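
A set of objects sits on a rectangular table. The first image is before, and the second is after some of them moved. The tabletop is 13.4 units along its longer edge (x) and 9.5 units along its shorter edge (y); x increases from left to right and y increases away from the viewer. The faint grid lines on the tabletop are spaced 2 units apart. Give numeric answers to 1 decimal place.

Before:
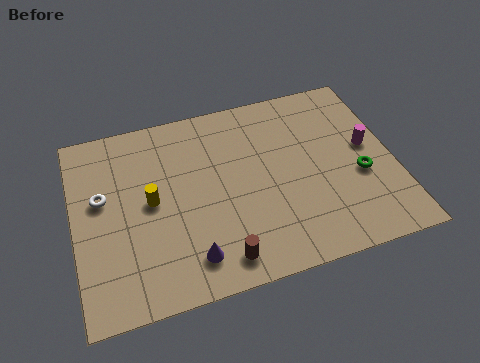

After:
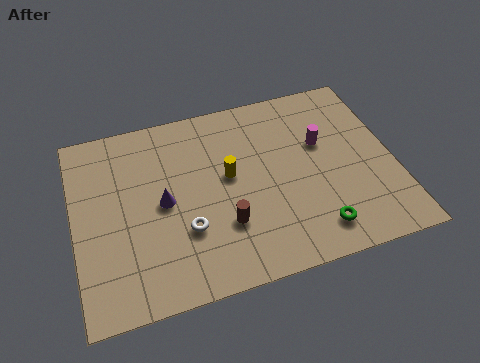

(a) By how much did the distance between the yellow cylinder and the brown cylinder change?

-2.0

Before: roughly 4.4 units apart; after: 2.4. That's 2.0 units closer together.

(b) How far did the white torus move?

4.1

The white torus was near (1.2, 5.6) before and (4.5, 3.1) after, so it travelled √(3.3² + 2.5²) ≈ 4.1 units.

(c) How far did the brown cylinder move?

1.6

From (5.8, 1.3) to (6.1, 2.9), the brown cylinder covered √(0.3² + 1.6²) ≈ 1.6 units.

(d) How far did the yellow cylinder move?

3.3

The yellow cylinder was near (3.2, 4.9) before and (6.5, 5.3) after, so it travelled √(3.3² + 0.4²) ≈ 3.3 units.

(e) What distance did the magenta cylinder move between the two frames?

2.0

The magenta cylinder moved from about (12.4, 5.2) to (10.5, 5.9), a distance of √(1.9² + 0.7²) ≈ 2.0.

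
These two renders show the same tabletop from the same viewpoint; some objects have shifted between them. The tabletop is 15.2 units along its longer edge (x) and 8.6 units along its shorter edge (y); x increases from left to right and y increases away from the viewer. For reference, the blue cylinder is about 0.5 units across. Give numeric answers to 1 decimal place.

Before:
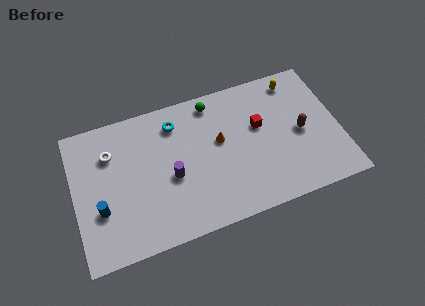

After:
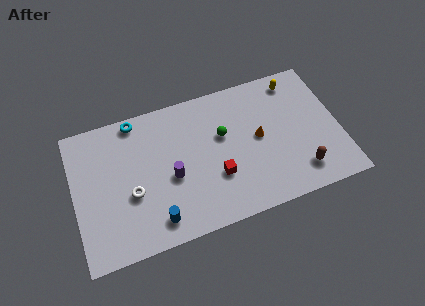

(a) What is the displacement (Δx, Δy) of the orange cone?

(2.2, -0.5)

The orange cone was at about (8.4, 5.0) and moved to about (10.6, 4.5).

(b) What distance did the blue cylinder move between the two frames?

3.4

The blue cylinder moved from about (1.4, 3.0) to (4.4, 1.4), a distance of √(3.0² + 1.6²) ≈ 3.4.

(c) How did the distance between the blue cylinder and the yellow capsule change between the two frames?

-1.9

They were about 12.4 units apart before and 10.5 after — 1.9 units closer together.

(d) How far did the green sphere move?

2.2

From (8.2, 7.5) to (8.6, 5.3), the green sphere covered √(0.4² + 2.2²) ≈ 2.2 units.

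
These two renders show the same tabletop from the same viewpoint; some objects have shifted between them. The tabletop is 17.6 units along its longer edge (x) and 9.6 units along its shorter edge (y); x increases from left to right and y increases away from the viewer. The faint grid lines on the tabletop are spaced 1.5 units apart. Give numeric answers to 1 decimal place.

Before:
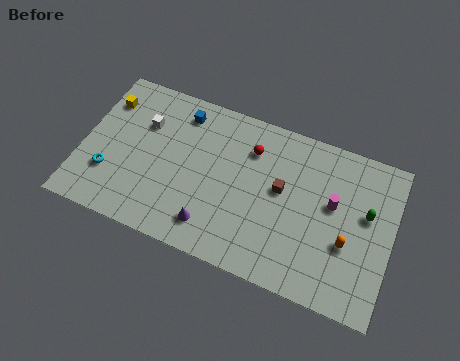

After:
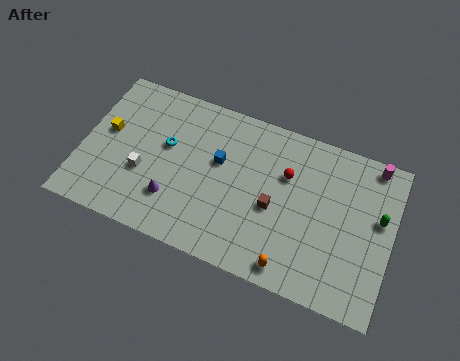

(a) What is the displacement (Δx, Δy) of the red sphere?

(2.1, -0.8)

From the two frames, the red sphere sits at roughly (9.4, 7.2) before and (11.5, 6.4) after.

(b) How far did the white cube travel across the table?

3.0

From (3.3, 6.6) to (3.6, 3.6), the white cube covered √(0.3² + 3.0²) ≈ 3.0 units.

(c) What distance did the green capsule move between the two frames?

0.7

The green capsule moved from about (16.1, 5.7) to (16.8, 5.7), a distance of √(0.7² + 0.0²) ≈ 0.7.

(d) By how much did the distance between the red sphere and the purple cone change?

+1.5

They were about 5.7 units apart before and 7.2 after — 1.5 units further apart.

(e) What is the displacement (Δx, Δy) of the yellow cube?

(0.3, -1.9)

From the two frames, the yellow cube sits at roughly (1.0, 7.3) before and (1.3, 5.4) after.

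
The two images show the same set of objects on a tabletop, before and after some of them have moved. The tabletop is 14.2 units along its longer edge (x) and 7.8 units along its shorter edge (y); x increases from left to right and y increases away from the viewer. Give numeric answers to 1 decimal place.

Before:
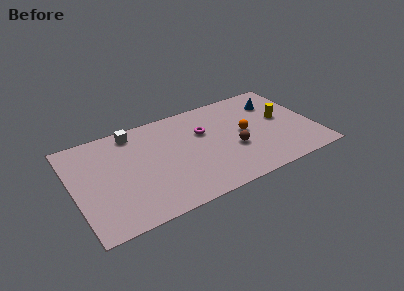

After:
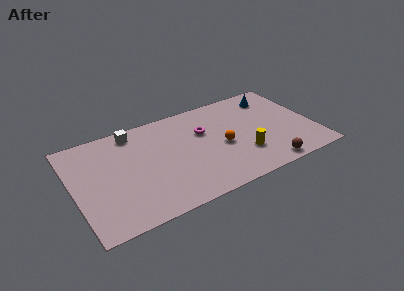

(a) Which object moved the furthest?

the yellow cylinder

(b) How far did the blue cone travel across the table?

0.5

The blue cone was near (12.2, 5.8) before and (12.2, 6.3) after, so it travelled √(0.0² + 0.5²) ≈ 0.5 units.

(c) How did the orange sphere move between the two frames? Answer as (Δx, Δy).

(-1.4, -0.5)

The orange sphere was at about (10.1, 4.0) and moved to about (8.7, 3.5).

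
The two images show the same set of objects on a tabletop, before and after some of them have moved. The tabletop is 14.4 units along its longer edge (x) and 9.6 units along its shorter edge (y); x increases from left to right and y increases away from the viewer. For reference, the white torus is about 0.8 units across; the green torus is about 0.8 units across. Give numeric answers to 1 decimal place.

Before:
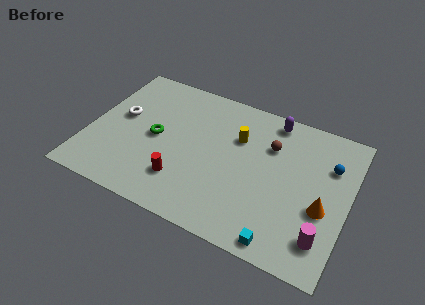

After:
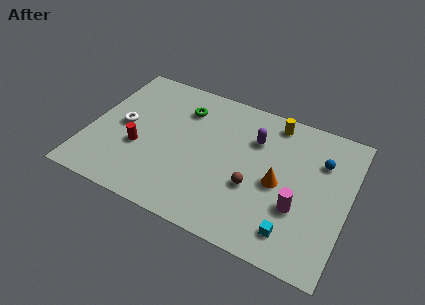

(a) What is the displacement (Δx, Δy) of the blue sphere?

(-0.5, 0.1)

The blue sphere started near (13.2, 6.7) and ended near (12.7, 6.8).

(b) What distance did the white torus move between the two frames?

0.6

The white torus moved from about (1.6, 5.4) to (1.8, 4.8), a distance of √(0.2² + 0.6²) ≈ 0.6.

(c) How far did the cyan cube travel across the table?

0.9

The cyan cube was near (11.2, 0.9) before and (11.7, 1.7) after, so it travelled √(0.5² + 0.8²) ≈ 0.9 units.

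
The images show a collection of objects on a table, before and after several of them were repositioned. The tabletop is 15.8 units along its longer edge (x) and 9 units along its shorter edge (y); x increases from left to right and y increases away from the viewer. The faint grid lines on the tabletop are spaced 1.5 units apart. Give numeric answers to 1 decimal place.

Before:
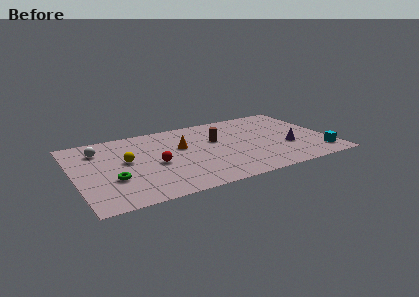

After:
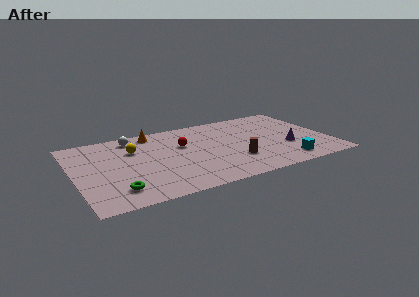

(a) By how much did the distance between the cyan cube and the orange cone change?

+0.8

The distance was about 9.1 in the first image and 9.9 in the second, so they moved 0.8 units further apart.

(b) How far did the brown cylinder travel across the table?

3.0

The brown cylinder moved from about (8.9, 5.6) to (9.7, 2.7), a distance of √(0.8² + 2.9²) ≈ 3.0.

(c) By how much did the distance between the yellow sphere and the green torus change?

+2.5

The distance was about 2.1 in the first image and 4.6 in the second, so they moved 2.5 units further apart.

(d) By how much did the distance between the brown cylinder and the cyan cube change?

-3.9

Before: roughly 7.2 units apart; after: 3.3. That's 3.9 units closer together.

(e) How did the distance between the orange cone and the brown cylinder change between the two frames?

+4.7

Before: roughly 2.2 units apart; after: 6.9. That's 4.7 units further apart.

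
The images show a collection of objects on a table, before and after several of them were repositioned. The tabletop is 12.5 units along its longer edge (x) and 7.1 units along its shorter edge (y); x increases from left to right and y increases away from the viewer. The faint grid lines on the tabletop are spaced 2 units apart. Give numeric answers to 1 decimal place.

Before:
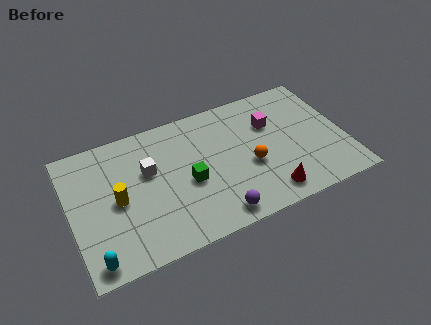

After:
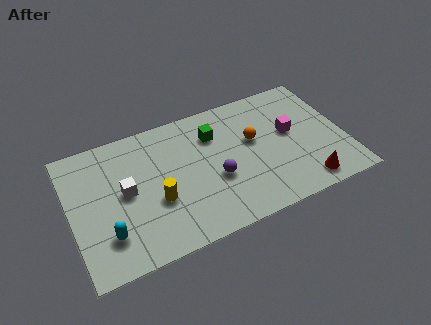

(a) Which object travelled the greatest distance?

the green cube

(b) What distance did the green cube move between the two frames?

2.5

From (5.3, 3.1) to (6.7, 5.2), the green cube covered √(1.4² + 2.1²) ≈ 2.5 units.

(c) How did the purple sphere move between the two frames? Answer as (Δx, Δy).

(0.2, 1.9)

From the two frames, the purple sphere sits at roughly (6.3, 0.9) before and (6.5, 2.8) after.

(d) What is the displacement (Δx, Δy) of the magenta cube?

(0.8, -0.8)

The magenta cube was at about (9.3, 4.8) and moved to about (10.1, 4.0).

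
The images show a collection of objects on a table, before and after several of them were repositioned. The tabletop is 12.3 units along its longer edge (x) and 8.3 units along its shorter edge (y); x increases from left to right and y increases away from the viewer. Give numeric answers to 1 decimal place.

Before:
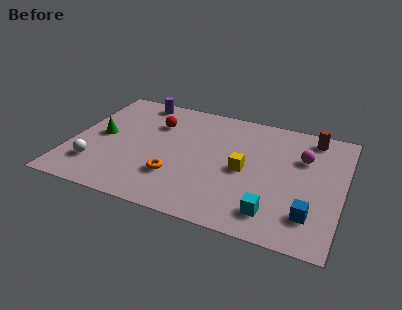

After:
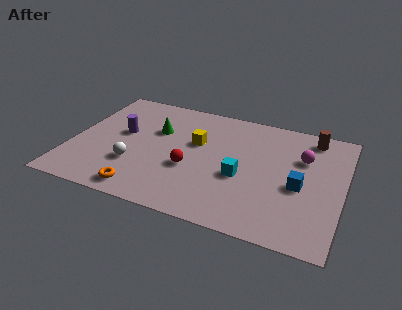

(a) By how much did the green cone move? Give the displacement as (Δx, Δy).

(2.4, 1.2)

The green cone started near (1.3, 4.2) and ended near (3.7, 5.4).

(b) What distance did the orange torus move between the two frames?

1.9

From (4.9, 2.4) to (3.6, 1.0), the orange torus covered √(1.3² + 1.4²) ≈ 1.9 units.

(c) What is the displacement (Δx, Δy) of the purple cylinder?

(-0.4, -2.7)

From the two frames, the purple cylinder sits at roughly (2.6, 7.4) before and (2.2, 4.7) after.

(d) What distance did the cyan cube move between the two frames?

2.5

The cyan cube moved from about (9.4, 1.5) to (7.8, 3.4), a distance of √(1.6² + 1.9²) ≈ 2.5.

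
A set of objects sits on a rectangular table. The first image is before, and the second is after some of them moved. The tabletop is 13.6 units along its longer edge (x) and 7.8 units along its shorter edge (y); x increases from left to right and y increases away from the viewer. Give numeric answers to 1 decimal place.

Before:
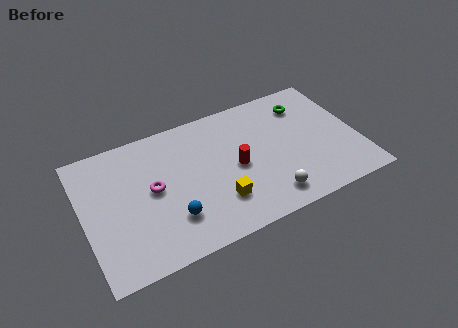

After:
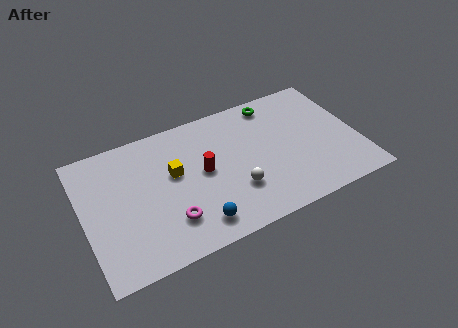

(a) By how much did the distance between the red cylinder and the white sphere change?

-0.5

Before: roughly 2.7 units apart; after: 2.2. That's 0.5 units closer together.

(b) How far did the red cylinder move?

1.6

The red cylinder moved from about (7.5, 3.7) to (5.9, 4.1), a distance of √(1.6² + 0.4²) ≈ 1.6.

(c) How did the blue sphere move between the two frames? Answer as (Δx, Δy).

(1.1, -0.8)

From the two frames, the blue sphere sits at roughly (4.1, 2.1) before and (5.2, 1.3) after.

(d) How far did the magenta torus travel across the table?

2.2

The magenta torus was near (3.4, 4.1) before and (4.0, 2.0) after, so it travelled √(0.6² + 2.1²) ≈ 2.2 units.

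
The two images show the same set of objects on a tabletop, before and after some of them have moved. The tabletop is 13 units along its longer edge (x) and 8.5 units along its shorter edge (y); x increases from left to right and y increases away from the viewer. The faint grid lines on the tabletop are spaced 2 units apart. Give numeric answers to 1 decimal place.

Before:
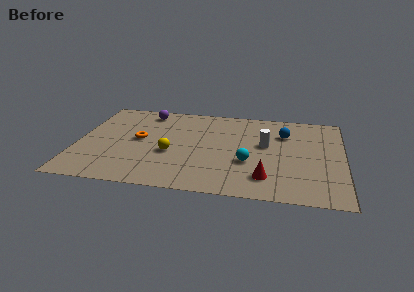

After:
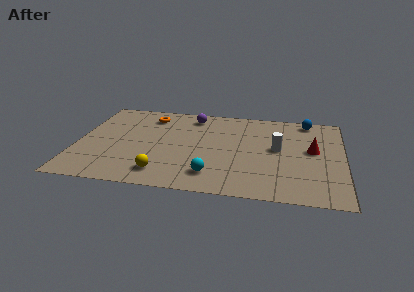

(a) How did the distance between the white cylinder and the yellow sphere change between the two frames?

+1.5

Before: roughly 4.8 units apart; after: 6.3. That's 1.5 units further apart.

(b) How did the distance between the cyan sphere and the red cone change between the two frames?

+4.1

The distance was about 1.6 in the first image and 5.7 in the second, so they moved 4.1 units further apart.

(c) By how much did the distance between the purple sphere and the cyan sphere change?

-1.1

Before: roughly 6.7 units apart; after: 5.6. That's 1.1 units closer together.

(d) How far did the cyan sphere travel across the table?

2.2

From (8.4, 3.1) to (6.7, 1.7), the cyan sphere covered √(1.7² + 1.4²) ≈ 2.2 units.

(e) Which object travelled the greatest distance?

the red cone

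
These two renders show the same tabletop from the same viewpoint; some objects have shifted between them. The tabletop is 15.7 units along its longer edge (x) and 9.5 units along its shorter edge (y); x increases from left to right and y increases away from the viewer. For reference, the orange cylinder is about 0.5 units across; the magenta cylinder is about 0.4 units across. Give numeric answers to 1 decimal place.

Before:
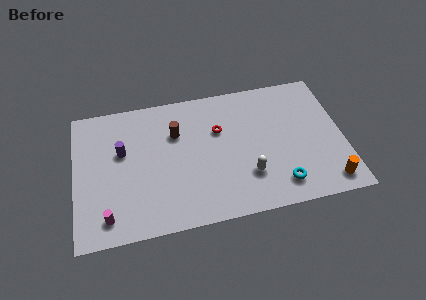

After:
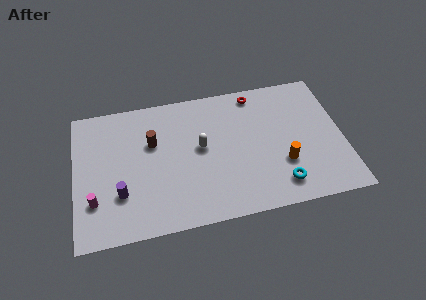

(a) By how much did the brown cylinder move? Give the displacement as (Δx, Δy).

(-1.4, -0.4)

The brown cylinder started near (6.0, 6.5) and ended near (4.6, 6.1).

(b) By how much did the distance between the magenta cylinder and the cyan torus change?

+0.7

They were about 10.0 units apart before and 10.7 after — 0.7 units further apart.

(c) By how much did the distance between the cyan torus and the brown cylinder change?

+0.9

They were about 7.5 units apart before and 8.4 after — 0.9 units further apart.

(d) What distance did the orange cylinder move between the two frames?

3.1

From (14.6, 1.3) to (12.1, 3.1), the orange cylinder covered √(2.5² + 1.8²) ≈ 3.1 units.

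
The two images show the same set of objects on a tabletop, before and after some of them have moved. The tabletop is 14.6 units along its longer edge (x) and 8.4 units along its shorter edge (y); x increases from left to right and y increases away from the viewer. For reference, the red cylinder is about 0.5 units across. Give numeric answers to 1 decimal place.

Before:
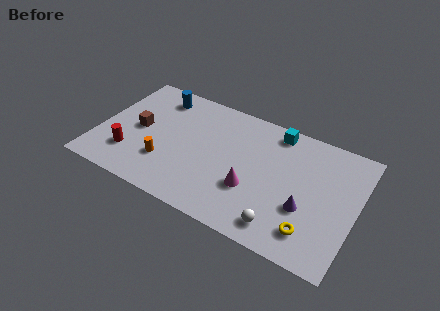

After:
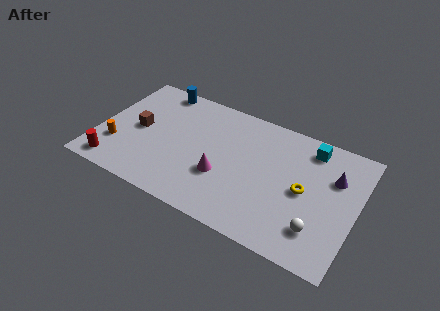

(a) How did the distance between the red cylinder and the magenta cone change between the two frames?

-0.7

The distance was about 6.9 in the first image and 6.2 in the second, so they moved 0.7 units closer together.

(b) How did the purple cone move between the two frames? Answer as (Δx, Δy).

(1.3, 2.7)

From the two frames, the purple cone sits at roughly (11.9, 3.0) before and (13.2, 5.7) after.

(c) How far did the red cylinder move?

1.3

From (2.0, 2.2) to (1.3, 1.1), the red cylinder covered √(0.7² + 1.1²) ≈ 1.3 units.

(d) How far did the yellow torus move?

2.5

The yellow torus moved from about (12.4, 1.7) to (11.7, 4.1), a distance of √(0.7² + 2.4²) ≈ 2.5.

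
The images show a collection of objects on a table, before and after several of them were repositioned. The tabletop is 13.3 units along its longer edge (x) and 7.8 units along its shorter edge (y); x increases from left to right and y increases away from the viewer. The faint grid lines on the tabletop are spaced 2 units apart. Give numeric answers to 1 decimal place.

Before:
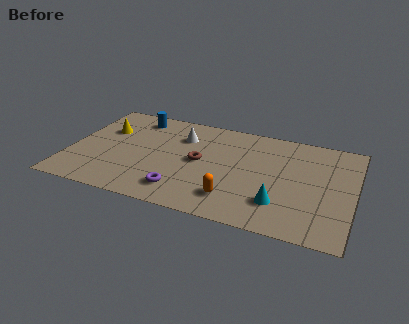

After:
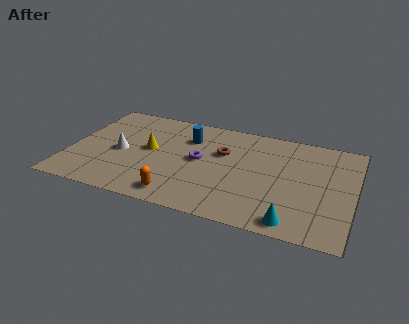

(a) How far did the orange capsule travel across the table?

2.6

The orange capsule was near (7.9, 1.7) before and (5.4, 1.1) after, so it travelled √(2.5² + 0.6²) ≈ 2.6 units.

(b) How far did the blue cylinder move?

2.8

The blue cylinder was near (2.8, 6.6) before and (5.4, 5.7) after, so it travelled √(2.6² + 0.9²) ≈ 2.8 units.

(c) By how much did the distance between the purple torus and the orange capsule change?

+0.7

They were about 2.4 units apart before and 3.1 after — 0.7 units further apart.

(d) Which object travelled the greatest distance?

the white cone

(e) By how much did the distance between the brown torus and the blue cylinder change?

-2.4

The distance was about 4.2 in the first image and 1.8 in the second, so they moved 2.4 units closer together.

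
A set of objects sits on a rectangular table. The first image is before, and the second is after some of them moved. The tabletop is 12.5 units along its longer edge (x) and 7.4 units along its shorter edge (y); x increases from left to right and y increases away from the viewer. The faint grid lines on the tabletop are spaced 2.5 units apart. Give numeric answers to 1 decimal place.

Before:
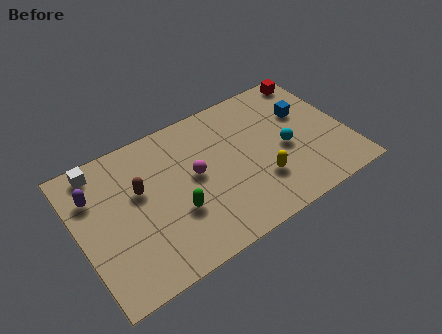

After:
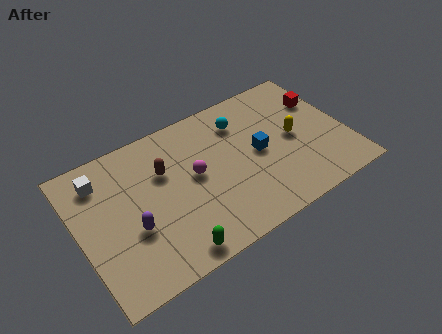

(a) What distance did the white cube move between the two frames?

0.6

The white cube was near (1.3, 6.5) before and (1.3, 5.9) after, so it travelled √(0.0² + 0.6²) ≈ 0.6 units.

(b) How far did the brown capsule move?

1.3

The brown capsule was near (2.9, 4.5) before and (4.1, 4.9) after, so it travelled √(1.2² + 0.4²) ≈ 1.3 units.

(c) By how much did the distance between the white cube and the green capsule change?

+0.8

Before: roughly 4.9 units apart; after: 5.7. That's 0.8 units further apart.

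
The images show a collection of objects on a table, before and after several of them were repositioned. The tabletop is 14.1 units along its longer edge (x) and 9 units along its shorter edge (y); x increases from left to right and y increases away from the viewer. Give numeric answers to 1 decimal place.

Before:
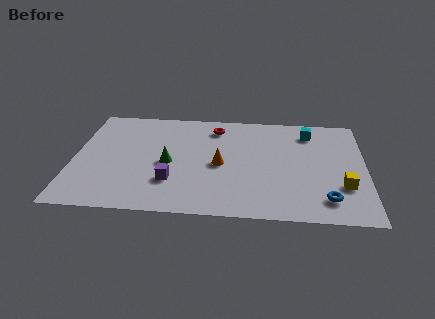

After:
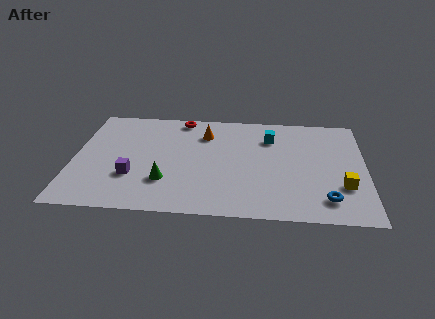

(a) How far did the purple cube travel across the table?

1.9

The purple cube was near (4.8, 2.6) before and (2.9, 2.9) after, so it travelled √(1.9² + 0.3²) ≈ 1.9 units.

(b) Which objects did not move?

the blue torus and the yellow cube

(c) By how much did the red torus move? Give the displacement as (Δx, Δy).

(-1.7, 0.7)

From the two frames, the red torus sits at roughly (6.8, 7.4) before and (5.1, 8.1) after.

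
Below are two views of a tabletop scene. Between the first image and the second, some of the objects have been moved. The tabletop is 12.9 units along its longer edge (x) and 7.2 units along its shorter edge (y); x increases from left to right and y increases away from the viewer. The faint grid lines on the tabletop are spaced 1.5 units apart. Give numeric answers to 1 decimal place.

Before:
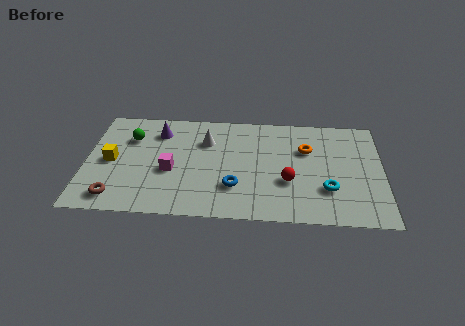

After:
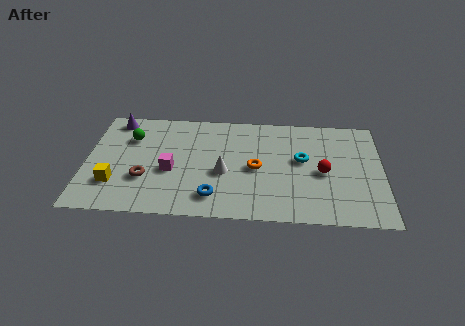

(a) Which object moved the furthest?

the orange torus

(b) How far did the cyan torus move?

2.2

The cyan torus was near (10.5, 2.2) before and (9.4, 4.1) after, so it travelled √(1.1² + 1.9²) ≈ 2.2 units.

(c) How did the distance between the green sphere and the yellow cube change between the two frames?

+1.4

They were about 1.8 units apart before and 3.2 after — 1.4 units further apart.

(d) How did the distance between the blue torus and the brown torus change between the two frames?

-2.0

They were about 5.2 units apart before and 3.2 after — 2.0 units closer together.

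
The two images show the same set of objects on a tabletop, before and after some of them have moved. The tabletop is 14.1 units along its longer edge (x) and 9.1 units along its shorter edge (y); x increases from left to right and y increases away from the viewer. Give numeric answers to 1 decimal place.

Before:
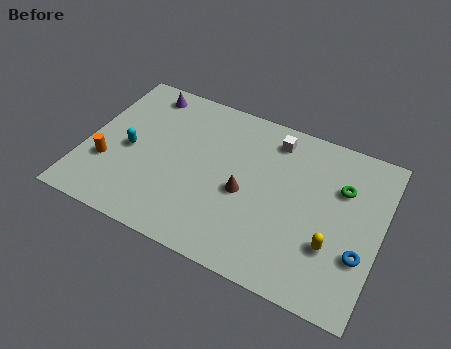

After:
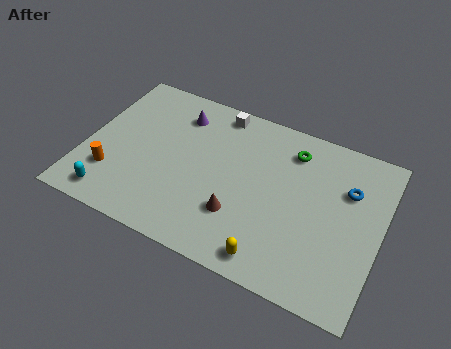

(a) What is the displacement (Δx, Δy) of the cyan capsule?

(-0.4, -3.0)

The cyan capsule was at about (2.1, 4.2) and moved to about (1.7, 1.2).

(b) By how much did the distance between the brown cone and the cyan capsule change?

+0.5

Before: roughly 5.6 units apart; after: 6.1. That's 0.5 units further apart.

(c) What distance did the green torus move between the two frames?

2.7

From (12.1, 6.2) to (9.6, 7.3), the green torus covered √(2.5² + 1.1²) ≈ 2.7 units.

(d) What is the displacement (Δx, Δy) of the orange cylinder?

(0.3, -0.5)

From the two frames, the orange cylinder sits at roughly (1.2, 3.0) before and (1.5, 2.5) after.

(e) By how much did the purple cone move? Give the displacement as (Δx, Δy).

(1.8, -0.7)

From the two frames, the purple cone sits at roughly (2.3, 7.9) before and (4.1, 7.2) after.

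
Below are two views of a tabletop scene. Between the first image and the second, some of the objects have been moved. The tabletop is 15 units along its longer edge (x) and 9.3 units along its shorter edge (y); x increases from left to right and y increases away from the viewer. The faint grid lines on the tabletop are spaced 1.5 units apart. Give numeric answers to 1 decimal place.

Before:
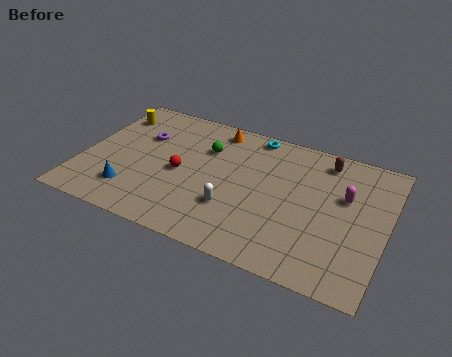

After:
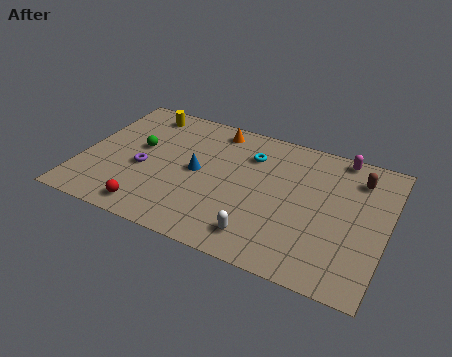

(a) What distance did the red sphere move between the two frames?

3.3

From (4.9, 4.3) to (3.8, 1.2), the red sphere covered √(1.1² + 3.1²) ≈ 3.3 units.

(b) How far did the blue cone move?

4.0

The blue cone moved from about (2.7, 2.1) to (5.7, 4.7), a distance of √(3.0² + 2.6²) ≈ 4.0.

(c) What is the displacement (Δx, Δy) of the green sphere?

(-3.2, -1.2)

From the two frames, the green sphere sits at roughly (5.9, 6.5) before and (2.7, 5.3) after.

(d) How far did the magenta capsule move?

2.7

From (12.9, 5.8) to (12.4, 8.5), the magenta capsule covered √(0.5² + 2.7²) ≈ 2.7 units.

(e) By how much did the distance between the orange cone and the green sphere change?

+2.9

The distance was about 1.6 in the first image and 4.5 in the second, so they moved 2.9 units further apart.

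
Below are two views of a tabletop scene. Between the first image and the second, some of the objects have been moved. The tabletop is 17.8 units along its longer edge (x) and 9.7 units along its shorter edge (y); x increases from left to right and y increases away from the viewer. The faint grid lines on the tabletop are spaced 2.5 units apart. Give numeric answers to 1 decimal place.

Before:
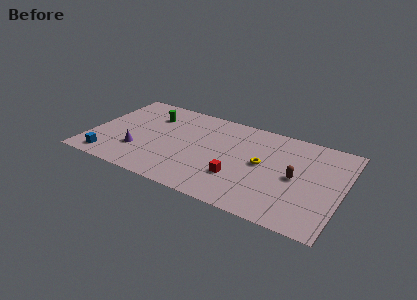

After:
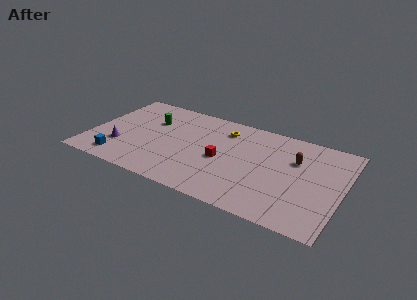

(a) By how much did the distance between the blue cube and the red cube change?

-1.6

Before: roughly 9.2 units apart; after: 7.6. That's 1.6 units closer together.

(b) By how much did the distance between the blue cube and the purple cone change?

-1.1

Before: roughly 2.5 units apart; after: 1.4. That's 1.1 units closer together.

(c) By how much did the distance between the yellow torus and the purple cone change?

-0.5

The distance was about 8.9 in the first image and 8.4 in the second, so they moved 0.5 units closer together.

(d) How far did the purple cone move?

1.3

The purple cone was near (3.6, 2.9) before and (2.3, 2.9) after, so it travelled √(1.3² + 0.0²) ≈ 1.3 units.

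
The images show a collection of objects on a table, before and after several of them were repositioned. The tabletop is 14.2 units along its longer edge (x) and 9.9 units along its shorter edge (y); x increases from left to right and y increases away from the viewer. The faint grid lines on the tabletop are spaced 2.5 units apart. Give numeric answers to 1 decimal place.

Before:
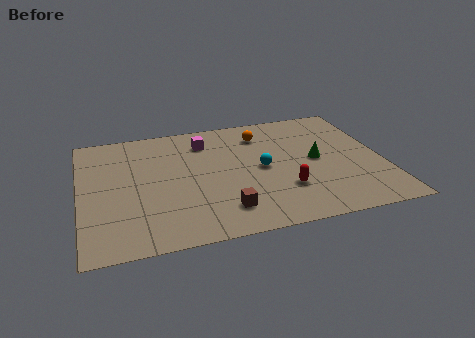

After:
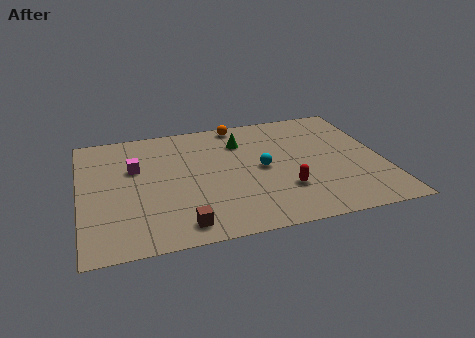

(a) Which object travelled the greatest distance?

the green cone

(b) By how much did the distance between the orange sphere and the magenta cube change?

+3.1

They were about 2.7 units apart before and 5.8 after — 3.1 units further apart.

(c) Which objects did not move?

the red capsule and the cyan sphere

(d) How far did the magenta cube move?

3.7

The magenta cube was near (6.0, 7.8) before and (2.6, 6.3) after, so it travelled √(3.4² + 1.5²) ≈ 3.7 units.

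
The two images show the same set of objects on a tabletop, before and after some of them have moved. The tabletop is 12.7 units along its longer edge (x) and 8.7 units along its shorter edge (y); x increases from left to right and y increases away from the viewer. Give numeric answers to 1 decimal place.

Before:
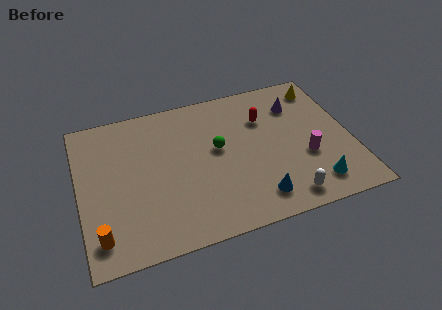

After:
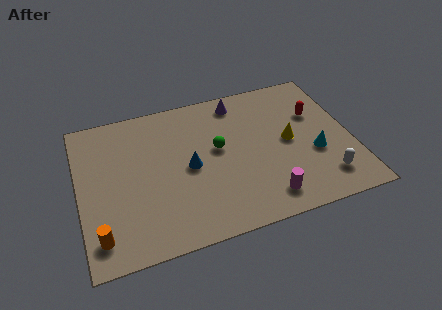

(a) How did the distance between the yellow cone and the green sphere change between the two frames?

-2.4

The distance was about 5.7 in the first image and 3.3 in the second, so they moved 2.4 units closer together.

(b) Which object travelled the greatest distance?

the blue cone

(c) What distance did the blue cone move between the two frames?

4.0

The blue cone was near (8.0, 1.5) before and (5.1, 4.2) after, so it travelled √(2.9² + 2.7²) ≈ 4.0 units.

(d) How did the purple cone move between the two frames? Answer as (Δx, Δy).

(-2.7, 1.0)

The purple cone started near (10.4, 6.5) and ended near (7.7, 7.5).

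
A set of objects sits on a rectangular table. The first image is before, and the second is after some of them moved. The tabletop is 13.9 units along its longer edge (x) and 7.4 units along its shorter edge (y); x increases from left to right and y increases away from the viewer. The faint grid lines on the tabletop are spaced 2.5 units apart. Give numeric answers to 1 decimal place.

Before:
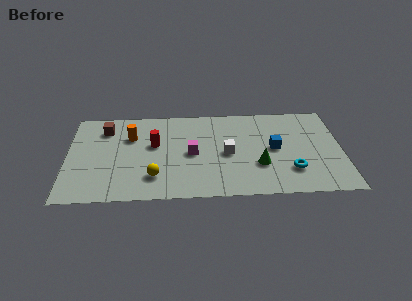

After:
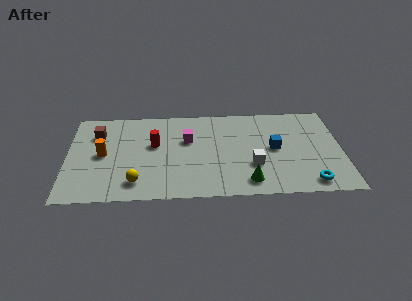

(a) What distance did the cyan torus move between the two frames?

1.3

From (11.3, 2.0) to (12.2, 1.0), the cyan torus covered √(0.9² + 1.0²) ≈ 1.3 units.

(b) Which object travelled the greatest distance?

the orange cylinder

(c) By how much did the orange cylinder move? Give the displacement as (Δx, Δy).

(-1.4, -1.4)

The orange cylinder was at about (3.2, 5.1) and moved to about (1.8, 3.7).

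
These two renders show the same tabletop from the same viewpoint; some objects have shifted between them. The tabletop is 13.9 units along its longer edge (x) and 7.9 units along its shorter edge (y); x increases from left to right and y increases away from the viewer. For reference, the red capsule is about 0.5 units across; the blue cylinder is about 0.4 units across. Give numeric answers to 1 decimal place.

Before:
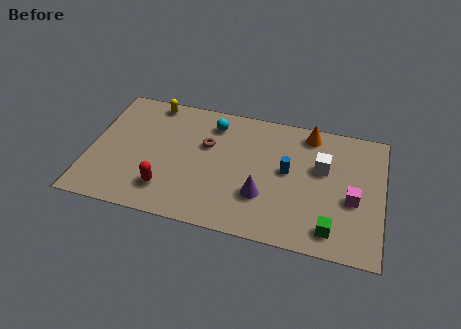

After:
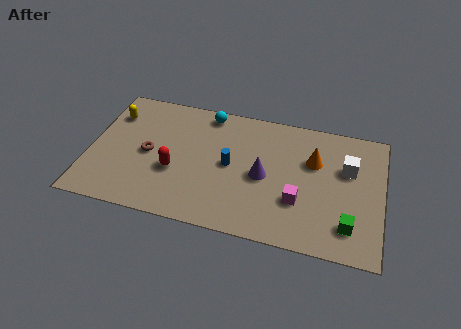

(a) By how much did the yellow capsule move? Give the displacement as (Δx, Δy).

(-1.8, -1.2)

The yellow capsule started near (2.7, 7.1) and ended near (0.9, 5.9).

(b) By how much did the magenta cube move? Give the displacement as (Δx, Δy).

(-2.5, -0.7)

From the two frames, the magenta cube sits at roughly (12.5, 3.3) before and (10.0, 2.6) after.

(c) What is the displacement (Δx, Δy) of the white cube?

(1.2, 0.2)

The white cube started near (11.0, 4.9) and ended near (12.2, 5.1).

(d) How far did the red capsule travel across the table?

1.2

The red capsule moved from about (3.8, 1.8) to (4.1, 3.0), a distance of √(0.3² + 1.2²) ≈ 1.2.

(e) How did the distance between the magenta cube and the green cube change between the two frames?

+0.4

The distance was about 2.2 in the first image and 2.6 in the second, so they moved 0.4 units further apart.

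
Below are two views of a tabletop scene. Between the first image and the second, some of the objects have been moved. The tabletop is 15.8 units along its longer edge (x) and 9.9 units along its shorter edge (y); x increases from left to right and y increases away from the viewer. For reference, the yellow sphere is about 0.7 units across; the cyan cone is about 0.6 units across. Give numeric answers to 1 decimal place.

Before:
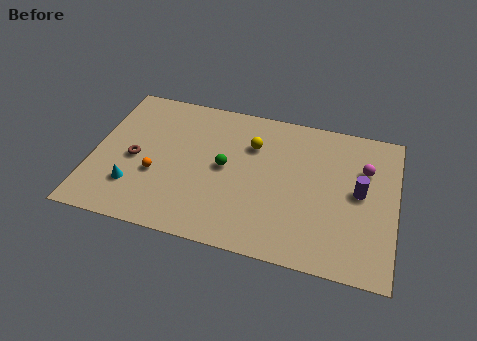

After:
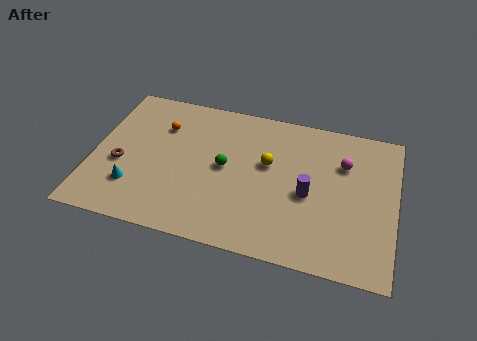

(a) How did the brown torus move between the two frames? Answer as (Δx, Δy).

(-0.7, -0.5)

From the two frames, the brown torus sits at roughly (2.2, 4.5) before and (1.5, 4.0) after.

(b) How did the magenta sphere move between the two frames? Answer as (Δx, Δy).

(-1.1, 0.1)

The magenta sphere was at about (14.1, 6.8) and moved to about (13.0, 6.9).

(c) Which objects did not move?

the cyan cone and the green sphere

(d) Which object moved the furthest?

the orange sphere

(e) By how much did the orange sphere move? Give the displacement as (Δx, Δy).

(0.0, 3.4)

The orange sphere started near (3.4, 3.7) and ended near (3.4, 7.1).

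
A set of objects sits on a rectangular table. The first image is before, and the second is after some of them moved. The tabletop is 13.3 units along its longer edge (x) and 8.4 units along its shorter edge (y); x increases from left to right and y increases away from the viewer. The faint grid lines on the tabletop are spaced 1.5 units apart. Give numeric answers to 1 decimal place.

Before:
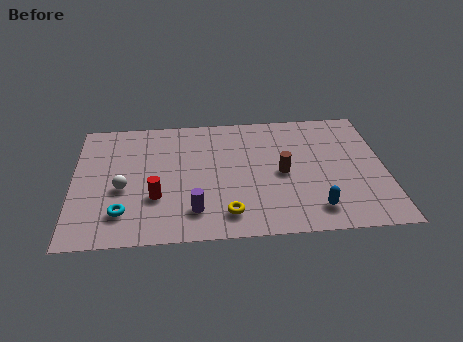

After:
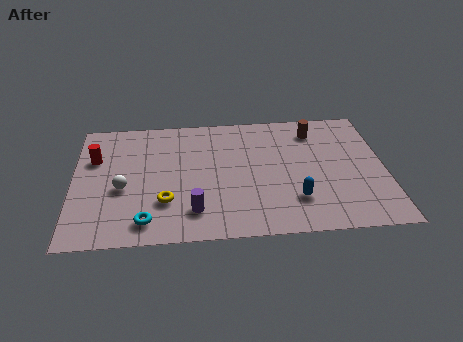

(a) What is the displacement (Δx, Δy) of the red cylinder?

(-2.6, 2.8)

The red cylinder started near (3.5, 2.8) and ended near (0.9, 5.6).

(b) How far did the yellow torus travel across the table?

2.8

The yellow torus moved from about (6.5, 1.5) to (3.9, 2.5), a distance of √(2.6² + 1.0²) ≈ 2.8.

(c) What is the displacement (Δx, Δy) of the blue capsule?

(-0.8, 0.7)

The blue capsule was at about (10.2, 1.5) and moved to about (9.4, 2.2).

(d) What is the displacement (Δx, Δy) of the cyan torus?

(1.0, -0.6)

The cyan torus started near (2.1, 1.9) and ended near (3.1, 1.3).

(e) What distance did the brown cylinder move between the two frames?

3.2

The brown cylinder moved from about (8.9, 4.0) to (10.4, 6.8), a distance of √(1.5² + 2.8²) ≈ 3.2.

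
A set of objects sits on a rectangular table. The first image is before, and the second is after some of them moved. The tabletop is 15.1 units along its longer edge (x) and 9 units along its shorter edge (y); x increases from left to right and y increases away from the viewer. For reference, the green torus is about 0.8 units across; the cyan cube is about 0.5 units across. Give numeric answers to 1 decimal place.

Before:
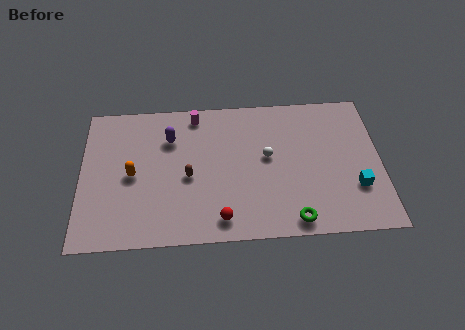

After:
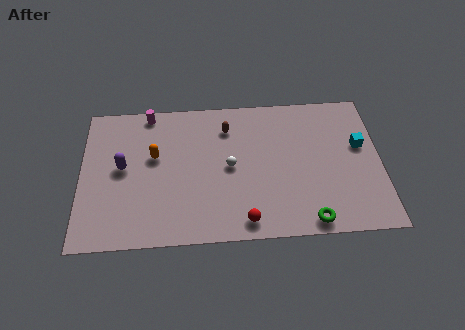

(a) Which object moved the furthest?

the brown capsule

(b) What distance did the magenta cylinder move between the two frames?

2.4

The magenta cylinder was near (5.8, 7.9) before and (3.4, 8.2) after, so it travelled √(2.4² + 0.3²) ≈ 2.4 units.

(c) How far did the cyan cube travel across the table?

2.6

The cyan cube moved from about (13.8, 2.8) to (14.1, 5.4), a distance of √(0.3² + 2.6²) ≈ 2.6.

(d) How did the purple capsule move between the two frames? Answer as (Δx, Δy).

(-2.4, -1.7)

The purple capsule started near (4.5, 6.5) and ended near (2.1, 4.8).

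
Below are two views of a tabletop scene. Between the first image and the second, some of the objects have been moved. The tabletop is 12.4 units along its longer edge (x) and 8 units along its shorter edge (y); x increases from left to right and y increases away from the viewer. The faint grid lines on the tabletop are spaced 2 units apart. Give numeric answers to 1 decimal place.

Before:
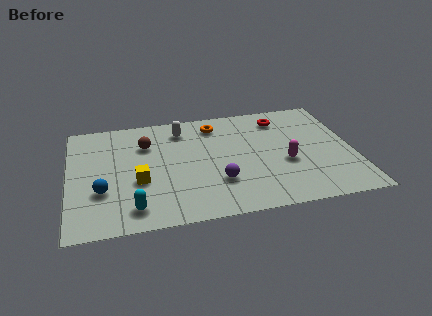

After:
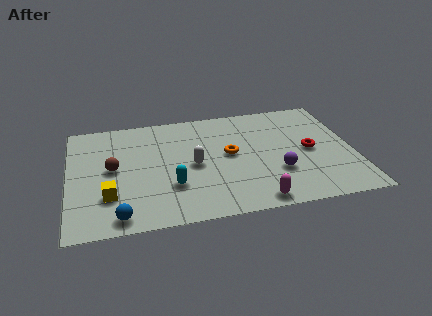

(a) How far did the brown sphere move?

2.1

The brown sphere was near (3.4, 5.7) before and (1.9, 4.2) after, so it travelled √(1.5² + 1.5²) ≈ 2.1 units.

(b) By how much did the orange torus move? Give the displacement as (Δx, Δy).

(0.5, -2.3)

From the two frames, the orange torus sits at roughly (6.5, 6.6) before and (7.0, 4.3) after.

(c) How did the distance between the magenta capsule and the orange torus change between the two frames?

-0.9

They were about 4.5 units apart before and 3.6 after — 0.9 units closer together.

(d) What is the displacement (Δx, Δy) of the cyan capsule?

(1.7, 1.2)

The cyan capsule started near (2.7, 1.3) and ended near (4.4, 2.5).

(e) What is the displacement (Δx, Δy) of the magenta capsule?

(-1.5, -2.4)

From the two frames, the magenta capsule sits at roughly (9.4, 3.2) before and (7.9, 0.8) after.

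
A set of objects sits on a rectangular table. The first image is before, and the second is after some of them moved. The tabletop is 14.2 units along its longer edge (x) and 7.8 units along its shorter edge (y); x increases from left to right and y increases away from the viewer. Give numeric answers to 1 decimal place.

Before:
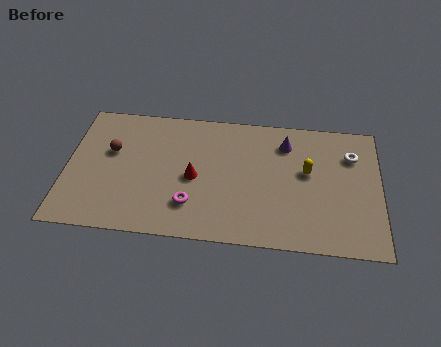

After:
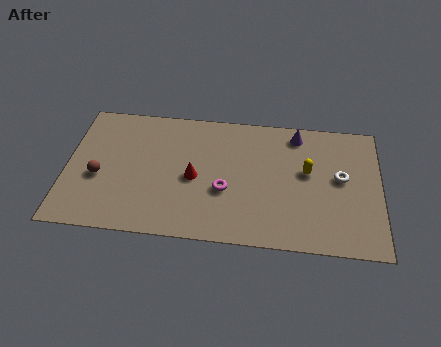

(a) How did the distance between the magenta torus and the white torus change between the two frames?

-2.7

They were about 8.1 units apart before and 5.4 after — 2.7 units closer together.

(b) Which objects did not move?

the red cone and the yellow capsule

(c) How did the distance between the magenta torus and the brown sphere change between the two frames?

+1.1

They were about 4.6 units apart before and 5.7 after — 1.1 units further apart.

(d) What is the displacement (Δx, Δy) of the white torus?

(-0.5, -1.4)

The white torus was at about (12.9, 5.7) and moved to about (12.4, 4.3).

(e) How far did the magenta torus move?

1.8

The magenta torus was near (5.7, 2.0) before and (7.2, 3.0) after, so it travelled √(1.5² + 1.0²) ≈ 1.8 units.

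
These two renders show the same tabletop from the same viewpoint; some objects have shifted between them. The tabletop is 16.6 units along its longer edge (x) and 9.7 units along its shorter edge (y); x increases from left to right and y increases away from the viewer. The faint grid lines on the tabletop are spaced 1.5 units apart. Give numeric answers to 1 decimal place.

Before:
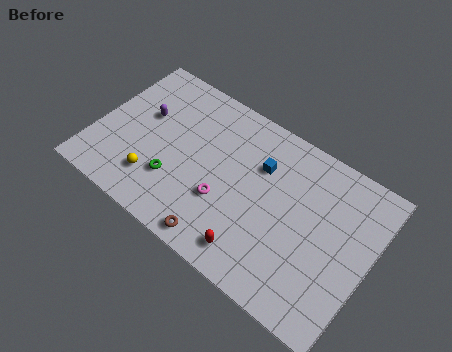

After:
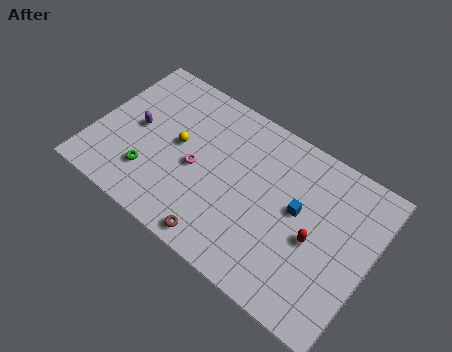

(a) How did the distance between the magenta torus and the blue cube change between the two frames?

+2.4

Before: roughly 3.7 units apart; after: 6.1. That's 2.4 units further apart.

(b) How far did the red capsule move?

4.2

From (10.3, 1.5) to (13.4, 4.3), the red capsule covered √(3.1² + 2.8²) ≈ 4.2 units.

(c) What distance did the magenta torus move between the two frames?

2.1

From (8.1, 3.4) to (6.2, 4.4), the magenta torus covered √(1.9² + 1.0²) ≈ 2.1 units.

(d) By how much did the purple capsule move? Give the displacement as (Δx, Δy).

(-0.2, -1.0)

From the two frames, the purple capsule sits at roughly (2.6, 5.9) before and (2.4, 4.9) after.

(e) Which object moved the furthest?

the red capsule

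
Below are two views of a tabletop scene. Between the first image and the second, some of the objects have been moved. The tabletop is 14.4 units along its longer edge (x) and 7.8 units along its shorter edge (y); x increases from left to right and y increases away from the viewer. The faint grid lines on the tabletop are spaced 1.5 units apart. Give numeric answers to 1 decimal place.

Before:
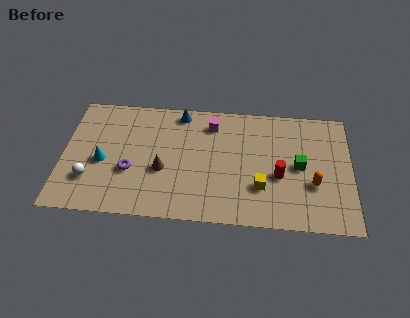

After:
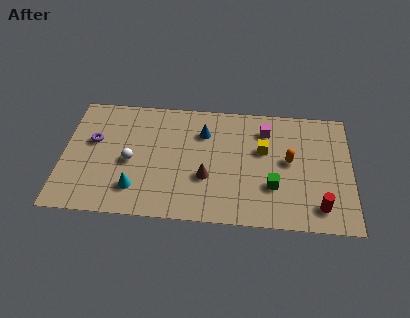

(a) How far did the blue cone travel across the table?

1.7

The blue cone was near (5.8, 6.9) before and (7.0, 5.7) after, so it travelled √(1.2² + 1.2²) ≈ 1.7 units.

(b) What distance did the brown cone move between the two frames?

2.2

The brown cone moved from about (5.0, 3.1) to (7.2, 2.8), a distance of √(2.2² + 0.3²) ≈ 2.2.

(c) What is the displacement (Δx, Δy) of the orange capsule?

(-1.2, 1.4)

The orange capsule started near (12.5, 2.8) and ended near (11.3, 4.2).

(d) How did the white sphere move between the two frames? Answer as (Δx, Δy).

(2.0, 1.3)

The white sphere was at about (1.4, 2.2) and moved to about (3.4, 3.5).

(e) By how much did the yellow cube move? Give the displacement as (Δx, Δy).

(0.1, 2.4)

The yellow cube was at about (9.9, 2.4) and moved to about (10.0, 4.8).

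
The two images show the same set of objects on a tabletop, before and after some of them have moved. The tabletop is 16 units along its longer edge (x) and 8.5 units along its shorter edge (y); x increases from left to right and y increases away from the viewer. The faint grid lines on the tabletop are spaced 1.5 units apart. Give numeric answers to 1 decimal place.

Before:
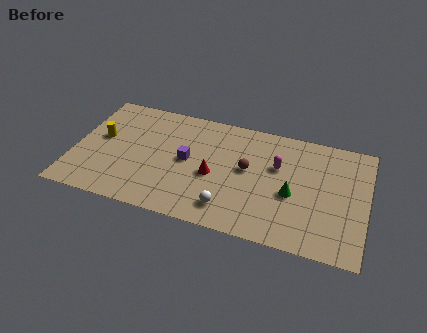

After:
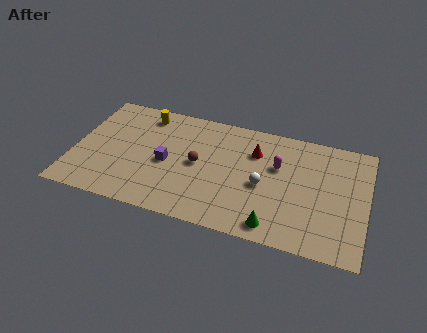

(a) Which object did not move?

the magenta capsule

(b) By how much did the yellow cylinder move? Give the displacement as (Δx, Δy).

(2.2, 2.4)

The yellow cylinder started near (1.4, 4.8) and ended near (3.6, 7.2).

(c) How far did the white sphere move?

2.8

The white sphere was near (8.7, 1.6) before and (10.4, 3.8) after, so it travelled √(1.7² + 2.2²) ≈ 2.8 units.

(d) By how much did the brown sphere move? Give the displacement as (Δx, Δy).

(-2.7, -0.4)

The brown sphere was at about (9.5, 4.7) and moved to about (6.8, 4.3).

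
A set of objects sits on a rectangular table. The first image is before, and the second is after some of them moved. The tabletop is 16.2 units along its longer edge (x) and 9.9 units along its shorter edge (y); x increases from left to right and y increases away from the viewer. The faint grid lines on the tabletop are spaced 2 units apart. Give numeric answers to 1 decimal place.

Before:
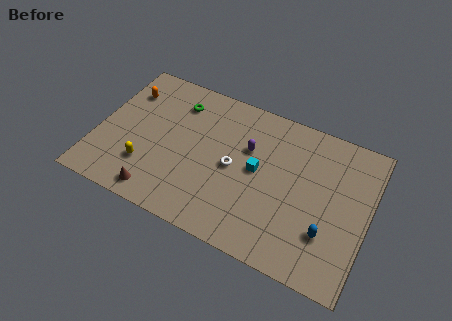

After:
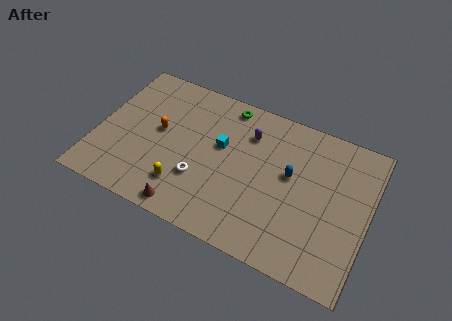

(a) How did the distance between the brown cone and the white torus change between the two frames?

-3.2

They were about 5.5 units apart before and 2.3 after — 3.2 units closer together.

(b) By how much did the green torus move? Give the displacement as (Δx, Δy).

(2.9, 1.0)

The green torus was at about (4.4, 7.8) and moved to about (7.3, 8.8).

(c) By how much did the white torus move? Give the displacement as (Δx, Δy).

(-1.8, -1.6)

From the two frames, the white torus sits at roughly (8.2, 4.8) before and (6.4, 3.2) after.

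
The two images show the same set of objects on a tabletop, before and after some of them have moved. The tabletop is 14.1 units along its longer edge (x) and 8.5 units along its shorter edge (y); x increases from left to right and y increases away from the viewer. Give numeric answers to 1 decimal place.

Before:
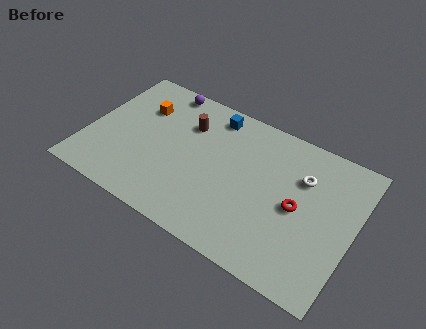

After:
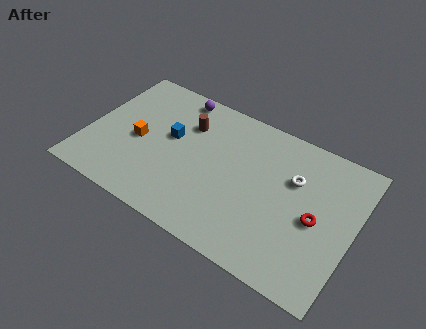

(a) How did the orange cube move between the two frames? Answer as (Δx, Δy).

(0.2, -2.1)

The orange cube started near (2.5, 6.0) and ended near (2.7, 3.9).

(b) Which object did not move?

the brown cylinder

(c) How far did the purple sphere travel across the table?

0.8

From (3.4, 7.7) to (4.2, 7.6), the purple sphere covered √(0.8² + 0.1²) ≈ 0.8 units.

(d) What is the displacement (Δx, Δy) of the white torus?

(-0.4, -0.3)

The white torus started near (11.2, 5.9) and ended near (10.8, 5.6).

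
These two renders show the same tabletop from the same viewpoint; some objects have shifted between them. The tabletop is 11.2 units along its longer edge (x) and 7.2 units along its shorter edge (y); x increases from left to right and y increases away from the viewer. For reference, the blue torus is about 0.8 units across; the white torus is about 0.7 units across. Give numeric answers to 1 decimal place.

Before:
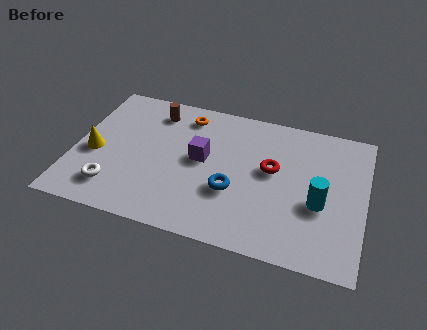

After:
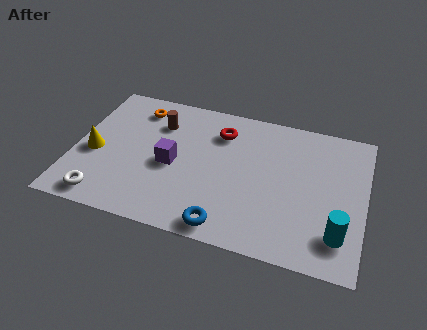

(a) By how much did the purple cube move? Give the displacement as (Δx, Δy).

(-1.1, -0.6)

From the two frames, the purple cube sits at roughly (4.9, 3.9) before and (3.8, 3.3) after.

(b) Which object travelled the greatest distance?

the red torus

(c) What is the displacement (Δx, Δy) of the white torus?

(-0.3, -0.6)

The white torus started near (1.7, 1.5) and ended near (1.4, 0.9).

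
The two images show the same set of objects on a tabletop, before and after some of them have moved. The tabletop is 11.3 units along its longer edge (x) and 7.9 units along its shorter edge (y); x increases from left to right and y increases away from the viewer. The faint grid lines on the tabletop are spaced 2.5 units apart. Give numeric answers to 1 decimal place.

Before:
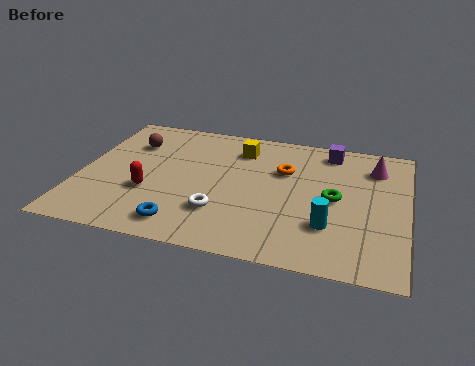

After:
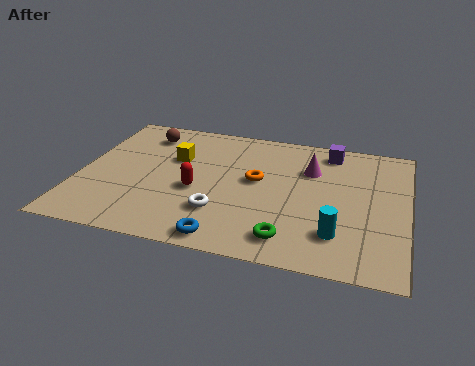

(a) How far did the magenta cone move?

2.3

The magenta cone was near (10.1, 6.1) before and (7.9, 5.5) after, so it travelled √(2.2² + 0.6²) ≈ 2.3 units.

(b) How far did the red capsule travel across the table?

1.7

From (2.5, 2.8) to (4.1, 3.3), the red capsule covered √(1.6² + 0.5²) ≈ 1.7 units.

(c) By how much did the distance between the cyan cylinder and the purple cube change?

+0.4

The distance was about 4.5 in the first image and 4.9 in the second, so they moved 0.4 units further apart.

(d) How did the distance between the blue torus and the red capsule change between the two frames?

+0.7

Before: roughly 2.1 units apart; after: 2.8. That's 0.7 units further apart.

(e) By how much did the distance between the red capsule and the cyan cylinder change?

-1.1

Before: roughly 6.2 units apart; after: 5.1. That's 1.1 units closer together.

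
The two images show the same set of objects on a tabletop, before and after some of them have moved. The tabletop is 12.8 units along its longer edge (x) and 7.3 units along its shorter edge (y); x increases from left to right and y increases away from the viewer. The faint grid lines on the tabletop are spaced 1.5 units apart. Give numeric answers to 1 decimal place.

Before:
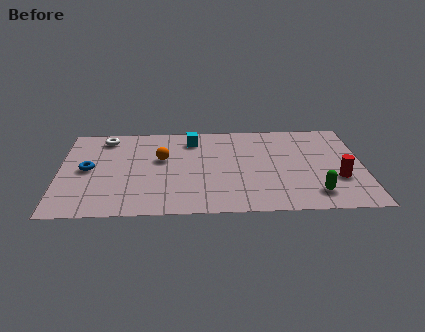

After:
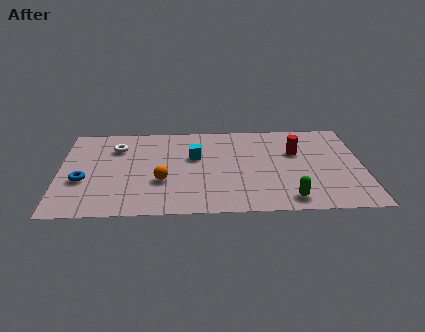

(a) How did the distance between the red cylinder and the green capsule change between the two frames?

+2.2

They were about 1.5 units apart before and 3.7 after — 2.2 units further apart.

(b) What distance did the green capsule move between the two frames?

1.2

The green capsule moved from about (10.7, 1.4) to (9.6, 1.0), a distance of √(1.1² + 0.4²) ≈ 1.2.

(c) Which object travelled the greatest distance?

the red cylinder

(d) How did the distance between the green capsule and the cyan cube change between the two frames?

-1.6

They were about 6.8 units apart before and 5.2 after — 1.6 units closer together.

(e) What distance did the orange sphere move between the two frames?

1.8

The orange sphere was near (4.3, 4.4) before and (4.3, 2.6) after, so it travelled √(0.0² + 1.8²) ≈ 1.8 units.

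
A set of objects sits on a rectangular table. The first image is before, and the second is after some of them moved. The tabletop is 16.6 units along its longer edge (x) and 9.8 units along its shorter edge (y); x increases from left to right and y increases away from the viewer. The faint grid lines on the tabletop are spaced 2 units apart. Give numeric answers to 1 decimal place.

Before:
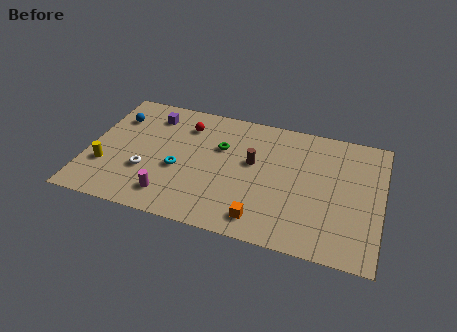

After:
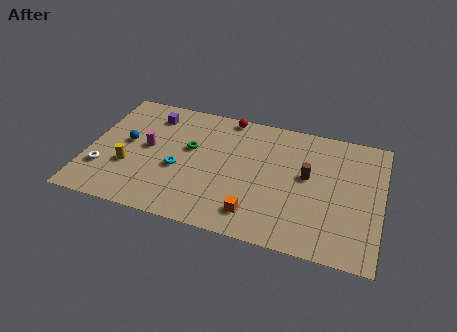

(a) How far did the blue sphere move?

2.1

The blue sphere moved from about (1.3, 7.2) to (2.1, 5.3), a distance of √(0.8² + 1.9²) ≈ 2.1.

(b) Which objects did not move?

the cyan torus and the purple cube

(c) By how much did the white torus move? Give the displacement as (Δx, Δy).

(-2.4, -0.5)

The white torus started near (3.4, 3.3) and ended near (1.0, 2.8).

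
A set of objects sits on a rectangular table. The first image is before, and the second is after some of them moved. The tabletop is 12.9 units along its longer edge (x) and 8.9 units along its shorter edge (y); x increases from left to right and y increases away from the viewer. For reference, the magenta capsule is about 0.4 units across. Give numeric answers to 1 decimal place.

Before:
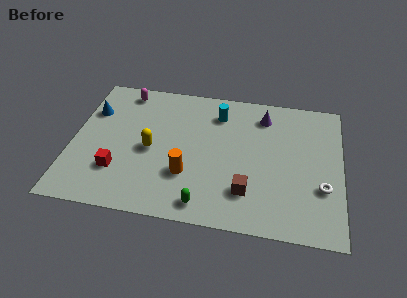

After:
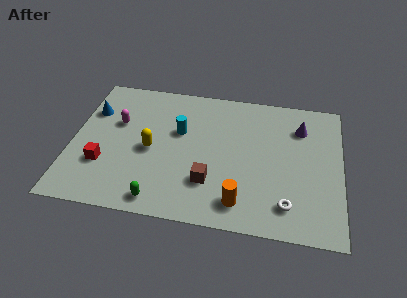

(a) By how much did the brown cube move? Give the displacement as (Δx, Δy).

(-1.8, 0.3)

From the two frames, the brown cube sits at roughly (8.5, 2.2) before and (6.7, 2.5) after.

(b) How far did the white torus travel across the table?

2.1

The white torus was near (12.0, 3.0) before and (10.4, 1.7) after, so it travelled √(1.6² + 1.3²) ≈ 2.1 units.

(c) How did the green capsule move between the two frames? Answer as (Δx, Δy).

(-2.1, -0.1)

The green capsule was at about (6.5, 1.1) and moved to about (4.4, 1.0).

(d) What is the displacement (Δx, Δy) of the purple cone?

(1.8, -0.5)

The purple cone started near (9.1, 7.2) and ended near (10.9, 6.7).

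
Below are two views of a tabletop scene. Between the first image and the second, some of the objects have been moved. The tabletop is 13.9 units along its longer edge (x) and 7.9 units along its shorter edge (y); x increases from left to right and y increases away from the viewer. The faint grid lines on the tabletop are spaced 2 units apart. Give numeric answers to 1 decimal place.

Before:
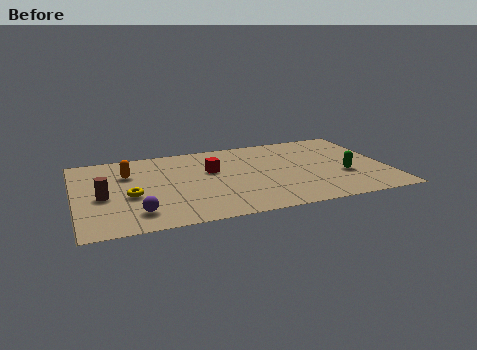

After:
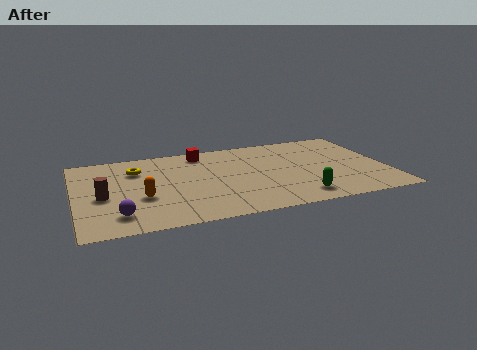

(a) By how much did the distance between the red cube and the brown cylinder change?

+0.6

The distance was about 5.1 in the first image and 5.7 in the second, so they moved 0.6 units further apart.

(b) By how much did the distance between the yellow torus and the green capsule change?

-1.3

They were about 9.5 units apart before and 8.2 after — 1.3 units closer together.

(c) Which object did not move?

the brown cylinder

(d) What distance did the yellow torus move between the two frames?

2.5

The yellow torus was near (2.4, 3.3) before and (2.8, 5.8) after, so it travelled √(0.4² + 2.5²) ≈ 2.5 units.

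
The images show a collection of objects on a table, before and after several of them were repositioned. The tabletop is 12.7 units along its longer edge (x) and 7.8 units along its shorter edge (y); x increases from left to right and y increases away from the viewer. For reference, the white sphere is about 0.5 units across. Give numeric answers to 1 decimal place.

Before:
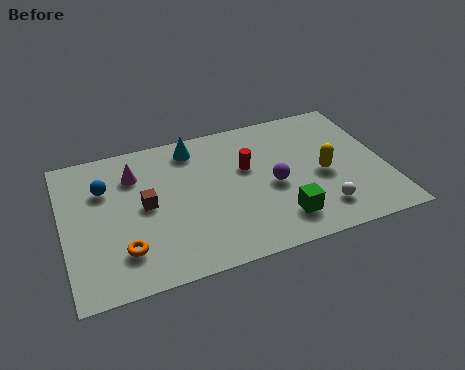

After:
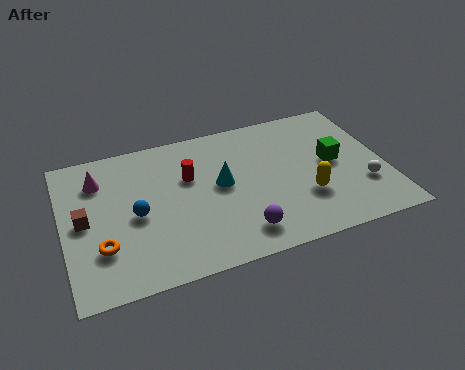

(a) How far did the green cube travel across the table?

3.5

From (8.3, 1.6) to (10.7, 4.1), the green cube covered √(2.4² + 2.5²) ≈ 3.5 units.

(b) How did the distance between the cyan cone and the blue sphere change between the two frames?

-0.3

They were about 3.8 units apart before and 3.5 after — 0.3 units closer together.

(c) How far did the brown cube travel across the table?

2.4

The brown cube moved from about (3.2, 4.0) to (0.8, 3.9), a distance of √(2.4² + 0.1²) ≈ 2.4.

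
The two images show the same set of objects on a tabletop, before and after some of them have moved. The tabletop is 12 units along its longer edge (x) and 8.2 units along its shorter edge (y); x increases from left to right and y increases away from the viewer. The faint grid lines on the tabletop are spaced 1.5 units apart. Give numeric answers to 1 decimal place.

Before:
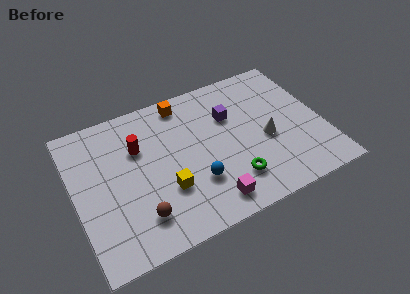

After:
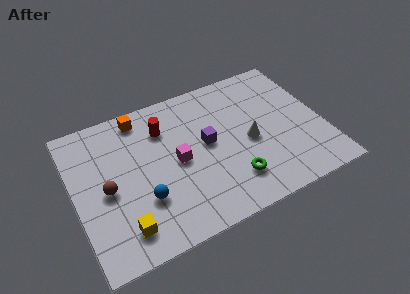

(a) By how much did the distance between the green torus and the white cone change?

-0.4

They were about 2.5 units apart before and 2.1 after — 0.4 units closer together.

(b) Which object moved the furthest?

the magenta cube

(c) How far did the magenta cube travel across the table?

3.0

The magenta cube moved from about (6.1, 1.2) to (4.9, 4.0), a distance of √(1.2² + 2.8²) ≈ 3.0.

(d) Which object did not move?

the green torus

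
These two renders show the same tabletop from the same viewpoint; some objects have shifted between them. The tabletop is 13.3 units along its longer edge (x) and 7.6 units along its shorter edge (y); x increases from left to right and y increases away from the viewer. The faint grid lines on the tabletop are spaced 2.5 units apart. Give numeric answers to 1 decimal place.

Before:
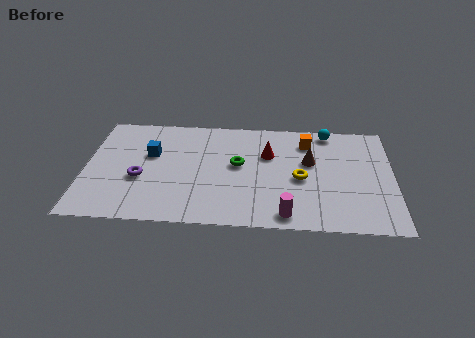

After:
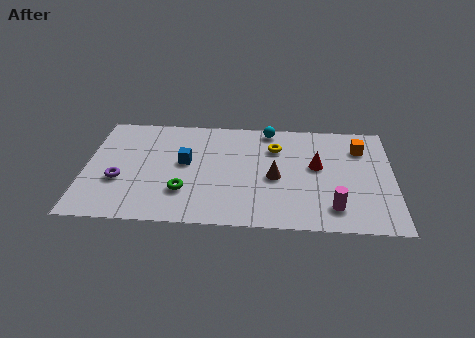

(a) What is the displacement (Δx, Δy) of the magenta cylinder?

(2.0, 0.6)

From the two frames, the magenta cylinder sits at roughly (8.7, 0.9) before and (10.7, 1.5) after.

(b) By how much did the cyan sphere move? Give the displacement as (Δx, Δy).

(-2.6, 0.0)

The cyan sphere was at about (10.5, 6.8) and moved to about (7.9, 6.8).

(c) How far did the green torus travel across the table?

3.0

From (6.6, 4.2) to (4.3, 2.2), the green torus covered √(2.3² + 2.0²) ≈ 3.0 units.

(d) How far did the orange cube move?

2.3

From (9.6, 6.0) to (11.9, 5.7), the orange cube covered √(2.3² + 0.3²) ≈ 2.3 units.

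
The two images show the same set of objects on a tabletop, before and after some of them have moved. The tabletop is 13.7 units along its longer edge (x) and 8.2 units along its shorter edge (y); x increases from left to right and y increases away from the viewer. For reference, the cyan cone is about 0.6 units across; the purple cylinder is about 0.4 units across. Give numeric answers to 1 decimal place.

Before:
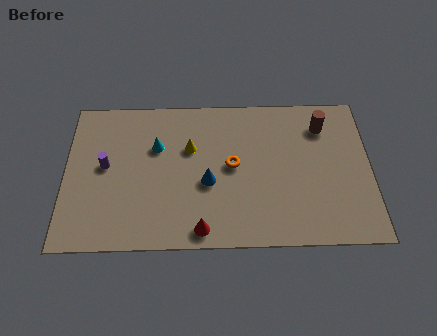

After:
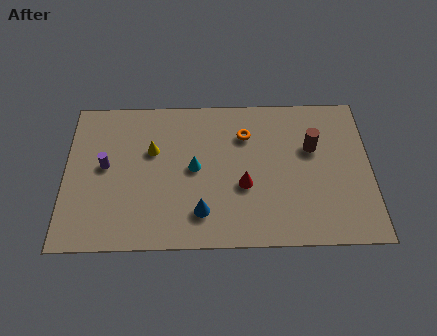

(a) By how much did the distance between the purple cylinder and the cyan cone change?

+1.5

The distance was about 2.5 in the first image and 4.0 in the second, so they moved 1.5 units further apart.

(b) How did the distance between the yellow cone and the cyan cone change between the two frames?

+0.6

The distance was about 1.5 in the first image and 2.1 in the second, so they moved 0.6 units further apart.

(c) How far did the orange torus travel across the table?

1.8

The orange torus was near (7.5, 4.3) before and (8.1, 6.0) after, so it travelled √(0.6² + 1.7²) ≈ 1.8 units.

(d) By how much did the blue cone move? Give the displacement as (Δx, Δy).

(-0.3, -1.6)

The blue cone started near (6.4, 3.4) and ended near (6.1, 1.8).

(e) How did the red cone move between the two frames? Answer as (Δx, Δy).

(1.9, 2.3)

The red cone started near (6.1, 0.9) and ended near (8.0, 3.2).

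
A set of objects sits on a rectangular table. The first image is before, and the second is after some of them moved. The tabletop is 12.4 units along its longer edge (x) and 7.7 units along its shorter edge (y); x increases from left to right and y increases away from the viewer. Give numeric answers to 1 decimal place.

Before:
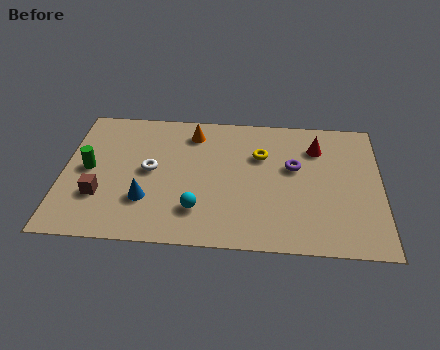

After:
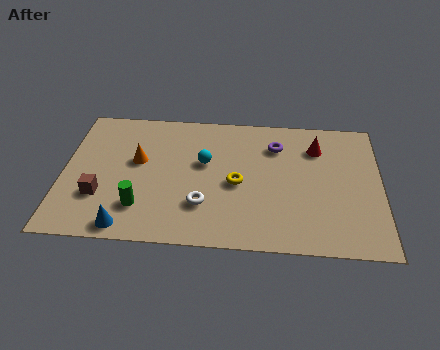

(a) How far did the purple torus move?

1.4

The purple torus was near (9.0, 4.6) before and (8.3, 5.8) after, so it travelled √(0.7² + 1.2²) ≈ 1.4 units.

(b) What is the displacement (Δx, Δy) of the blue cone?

(-0.7, -1.5)

The blue cone started near (3.3, 2.3) and ended near (2.6, 0.8).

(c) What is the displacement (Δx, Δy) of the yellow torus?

(-0.9, -1.7)

From the two frames, the yellow torus sits at roughly (7.7, 5.2) before and (6.8, 3.5) after.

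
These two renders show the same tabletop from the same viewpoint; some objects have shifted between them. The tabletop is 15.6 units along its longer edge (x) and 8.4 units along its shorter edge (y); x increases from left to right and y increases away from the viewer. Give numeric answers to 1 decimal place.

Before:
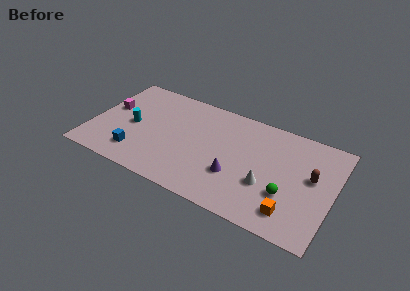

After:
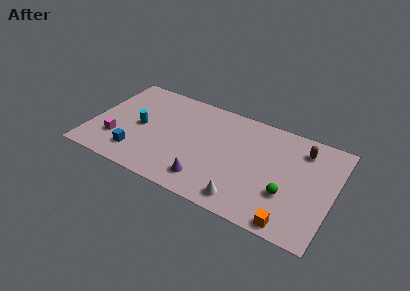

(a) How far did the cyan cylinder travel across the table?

0.5

The cyan cylinder was near (2.6, 4.0) before and (3.1, 4.1) after, so it travelled √(0.5² + 0.1²) ≈ 0.5 units.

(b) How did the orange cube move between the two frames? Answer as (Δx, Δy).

(0.1, -0.8)

The orange cube was at about (13.2, 1.6) and moved to about (13.3, 0.8).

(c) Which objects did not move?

the blue cube and the green sphere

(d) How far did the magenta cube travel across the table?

2.6

The magenta cube moved from about (1.0, 4.9) to (1.8, 2.4), a distance of √(0.8² + 2.5²) ≈ 2.6.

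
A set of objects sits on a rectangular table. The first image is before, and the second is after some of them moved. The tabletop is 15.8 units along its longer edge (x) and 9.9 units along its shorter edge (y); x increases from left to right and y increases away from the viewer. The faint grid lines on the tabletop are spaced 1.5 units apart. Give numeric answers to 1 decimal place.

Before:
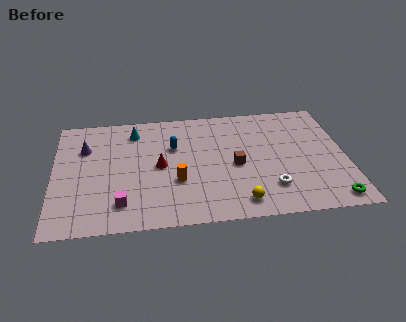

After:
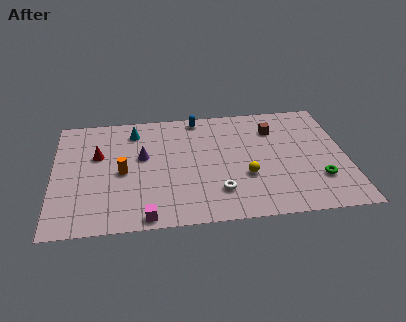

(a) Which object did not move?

the cyan cone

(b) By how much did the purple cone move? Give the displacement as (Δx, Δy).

(3.1, -1.1)

The purple cone started near (1.7, 6.9) and ended near (4.8, 5.8).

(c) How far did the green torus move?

1.8

From (14.8, 1.1) to (14.2, 2.8), the green torus covered √(0.6² + 1.7²) ≈ 1.8 units.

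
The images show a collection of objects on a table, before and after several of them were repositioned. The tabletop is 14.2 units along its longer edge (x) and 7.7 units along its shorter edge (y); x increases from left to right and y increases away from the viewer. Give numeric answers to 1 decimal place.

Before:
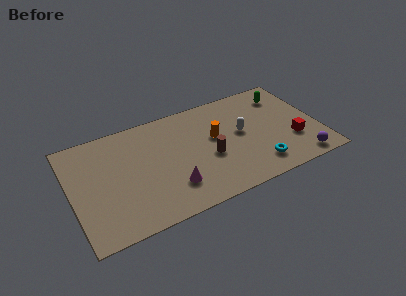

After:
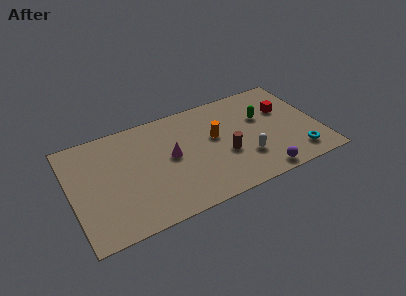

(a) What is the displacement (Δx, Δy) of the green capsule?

(-1.5, -1.2)

The green capsule started near (12.6, 6.1) and ended near (11.1, 4.9).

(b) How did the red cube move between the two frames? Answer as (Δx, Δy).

(-0.2, 2.5)

From the two frames, the red cube sits at roughly (12.6, 2.5) before and (12.4, 5.0) after.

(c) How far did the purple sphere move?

2.3

From (12.8, 0.9) to (10.5, 0.8), the purple sphere covered √(2.3² + 0.1²) ≈ 2.3 units.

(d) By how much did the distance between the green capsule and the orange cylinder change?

-1.8

The distance was about 4.6 in the first image and 2.8 in the second, so they moved 1.8 units closer together.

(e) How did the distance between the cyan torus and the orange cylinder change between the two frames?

+1.7

They were about 3.7 units apart before and 5.4 after — 1.7 units further apart.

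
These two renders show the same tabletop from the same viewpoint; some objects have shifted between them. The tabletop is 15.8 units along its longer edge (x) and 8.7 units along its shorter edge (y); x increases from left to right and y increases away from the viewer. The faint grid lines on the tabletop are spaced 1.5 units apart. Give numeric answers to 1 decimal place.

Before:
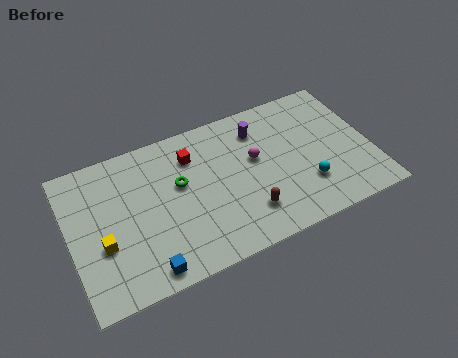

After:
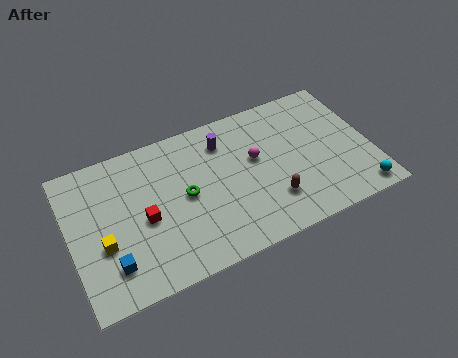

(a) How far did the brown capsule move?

1.3

From (9.0, 2.1) to (10.3, 2.3), the brown capsule covered √(1.3² + 0.2²) ≈ 1.3 units.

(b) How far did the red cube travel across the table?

3.9

The red cube was near (6.6, 6.6) before and (3.8, 3.9) after, so it travelled √(2.8² + 2.7²) ≈ 3.9 units.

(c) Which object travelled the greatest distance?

the red cube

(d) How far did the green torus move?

0.8

The green torus moved from about (5.8, 5.2) to (6.0, 4.4), a distance of √(0.2² + 0.8²) ≈ 0.8.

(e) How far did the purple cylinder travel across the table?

1.9

The purple cylinder moved from about (10.2, 6.8) to (8.3, 6.8), a distance of √(1.9² + 0.0²) ≈ 1.9.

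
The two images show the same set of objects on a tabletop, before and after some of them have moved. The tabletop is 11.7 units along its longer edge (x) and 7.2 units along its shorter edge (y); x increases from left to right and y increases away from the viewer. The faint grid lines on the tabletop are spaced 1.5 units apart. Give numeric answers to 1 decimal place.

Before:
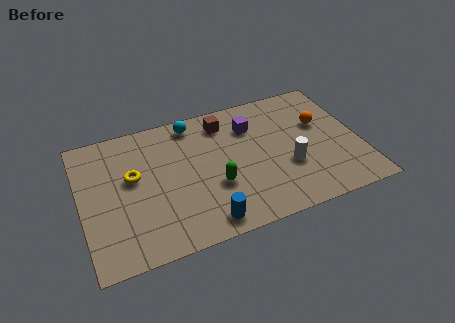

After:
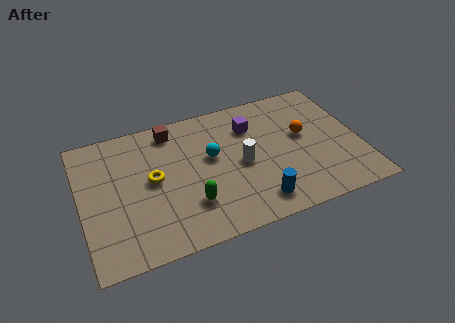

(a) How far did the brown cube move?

2.2

From (6.2, 5.9) to (4.0, 6.2), the brown cube covered √(2.2² + 0.3²) ≈ 2.2 units.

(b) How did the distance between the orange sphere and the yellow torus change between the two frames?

-1.6

They were about 8.0 units apart before and 6.4 after — 1.6 units closer together.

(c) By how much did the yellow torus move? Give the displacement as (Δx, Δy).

(0.8, -0.4)

The yellow torus was at about (2.2, 4.2) and moved to about (3.0, 3.8).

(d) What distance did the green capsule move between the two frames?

1.3

The green capsule was near (5.5, 2.6) before and (4.4, 2.0) after, so it travelled √(1.1² + 0.6²) ≈ 1.3 units.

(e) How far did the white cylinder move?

2.1

The white cylinder moved from about (8.6, 2.6) to (6.7, 3.4), a distance of √(1.9² + 0.8²) ≈ 2.1.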